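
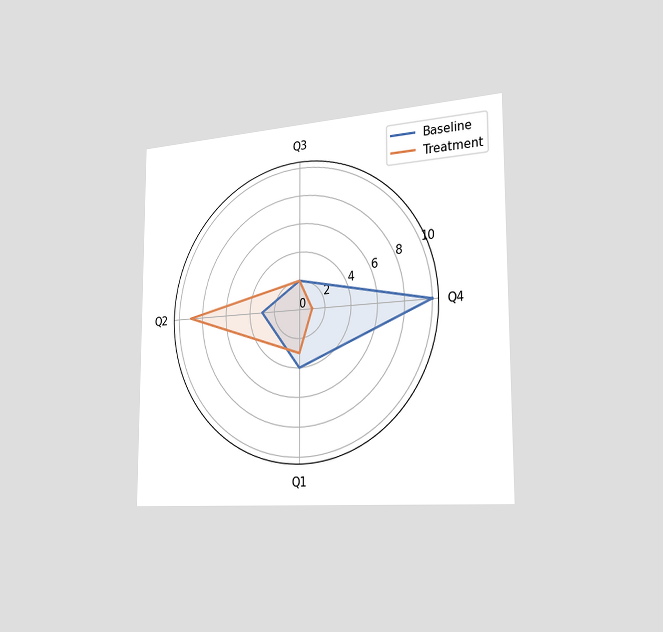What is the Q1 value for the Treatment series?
3

The chart is viewed slightly from the right. On the Q1 axis, Treatment reaches 3.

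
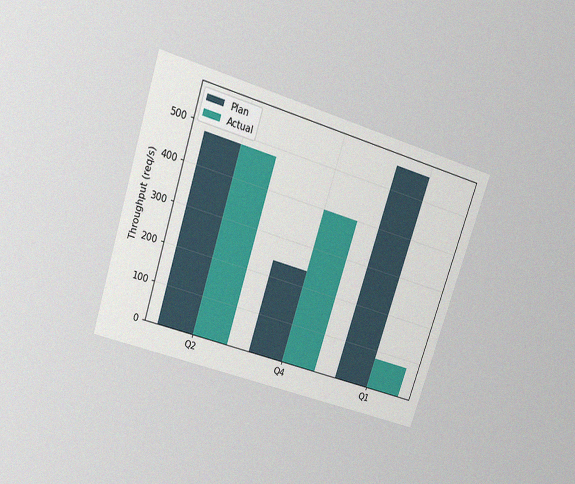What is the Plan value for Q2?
The chart is tilted about 18° clockwise and viewed slightly from above, with some photo noise. The Plan bar at Q2 reaches 480req/s on the y-axis.

480req/s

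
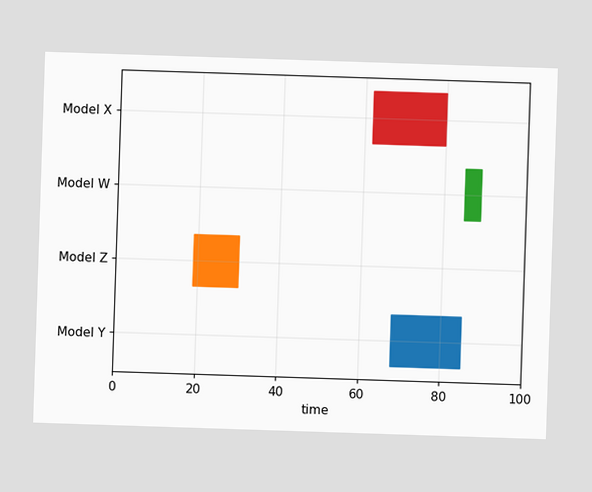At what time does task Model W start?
The Model W bar begins at t=85.

85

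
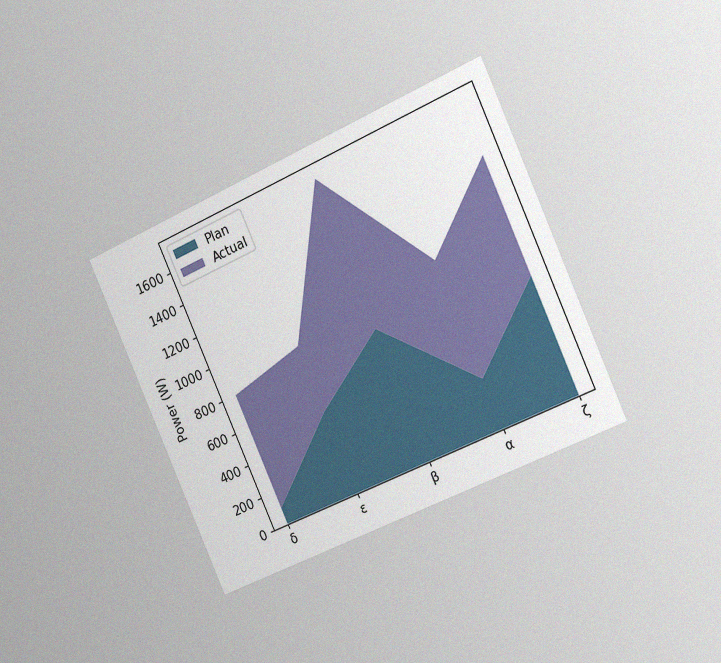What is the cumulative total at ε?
The chart is tilted about 24° counter-clockwise and viewed slightly from the right, with some photo noise. The stacked total at ε reaches 900W.

900W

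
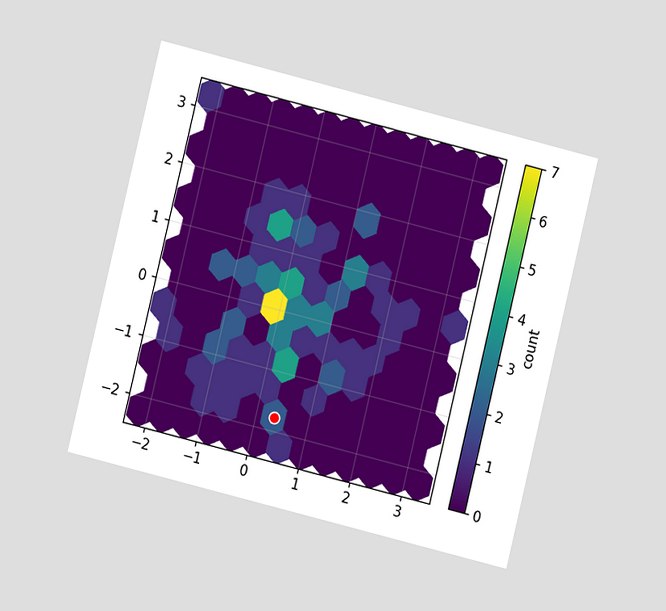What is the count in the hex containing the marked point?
2

The chart is tilted about 14° clockwise and viewed at a slight angle. The marked hex reads 2 on the colorbar.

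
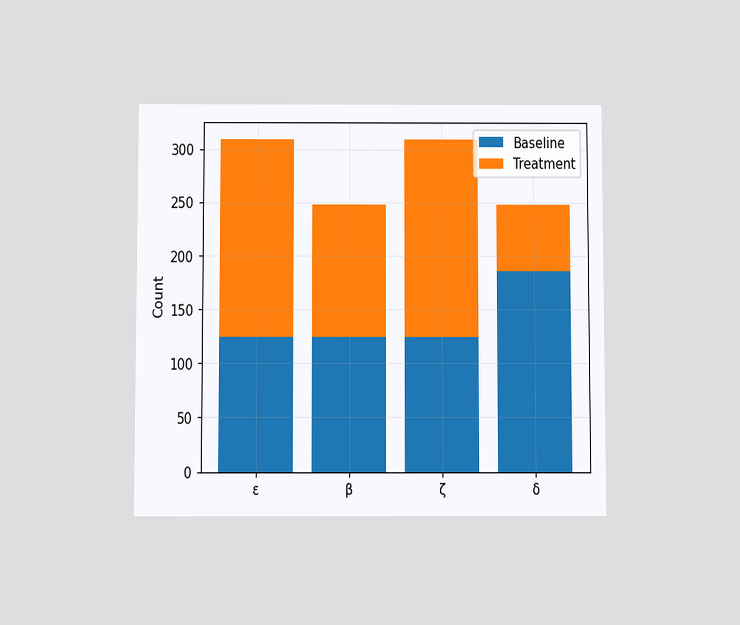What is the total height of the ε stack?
310

The chart is viewed slightly from below. The ε stack's top reaches 310 on the y-axis.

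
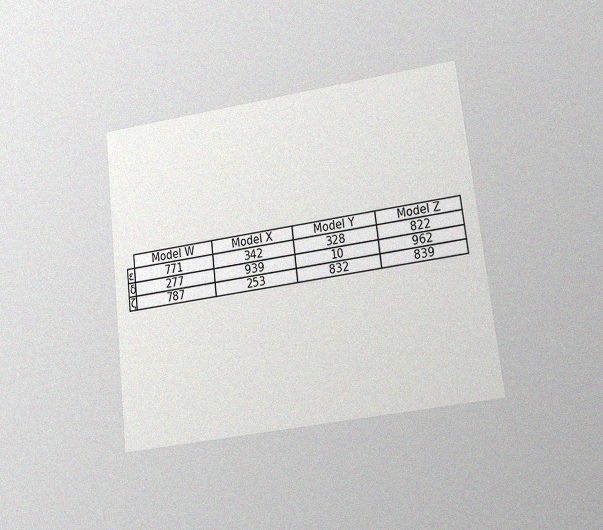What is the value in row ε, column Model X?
342

The chart is tilted about 7° counter-clockwise and viewed at a slight angle, with some photo noise. The (ε, Model X) cell reads 342.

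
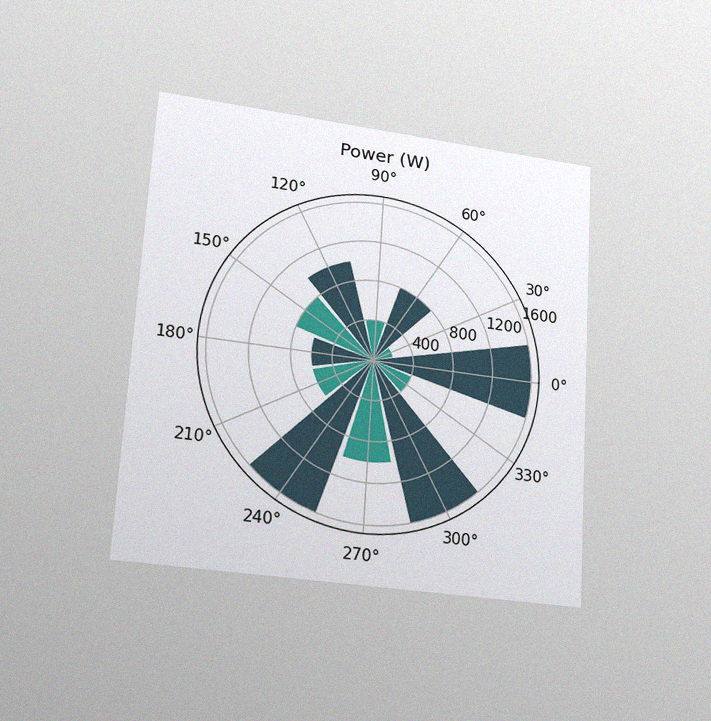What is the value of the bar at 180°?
600W

The chart is tilted about 3° clockwise and viewed at a slight angle, with some photo noise. The bar at 180° reaches 600W on the radial axis.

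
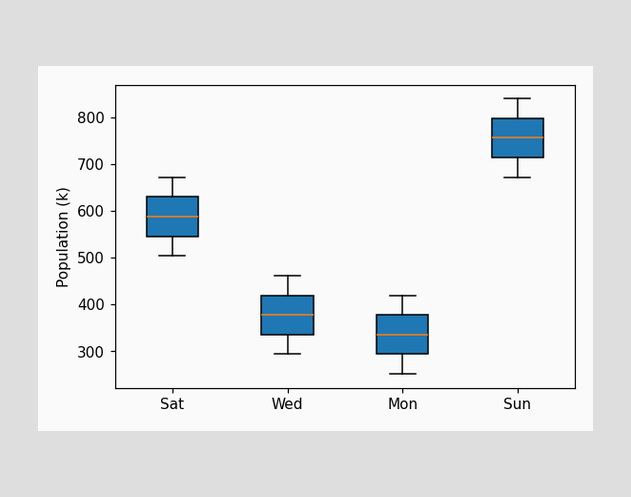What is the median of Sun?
The median line in the Sun box sits at 756k.

756k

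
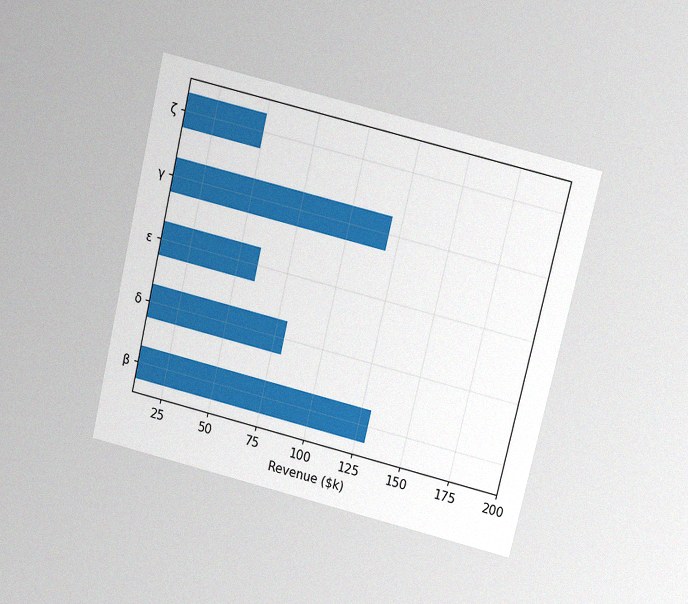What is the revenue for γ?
The chart is tilted about 14° clockwise and viewed at a slight angle, with some photo noise. Reading along the chart's x-axis, the γ bar reaches $120k.

$120k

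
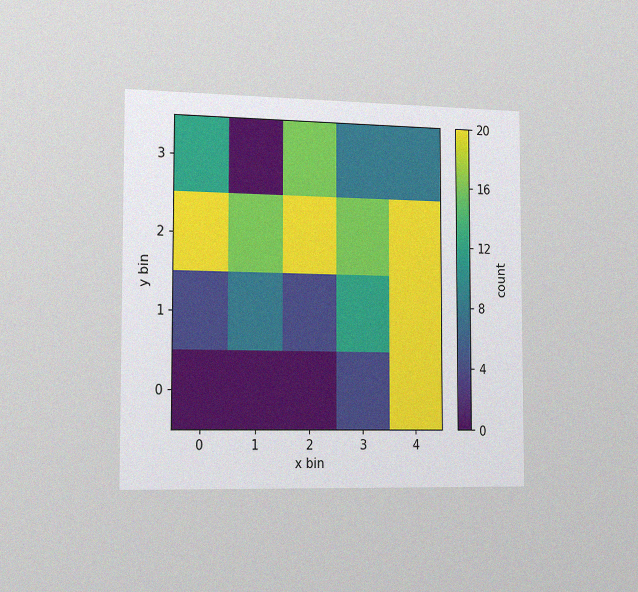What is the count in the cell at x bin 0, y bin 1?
4

The chart is viewed slightly from the left, with some photo noise. Matching the cell (0, 1) against the colorbar gives 4.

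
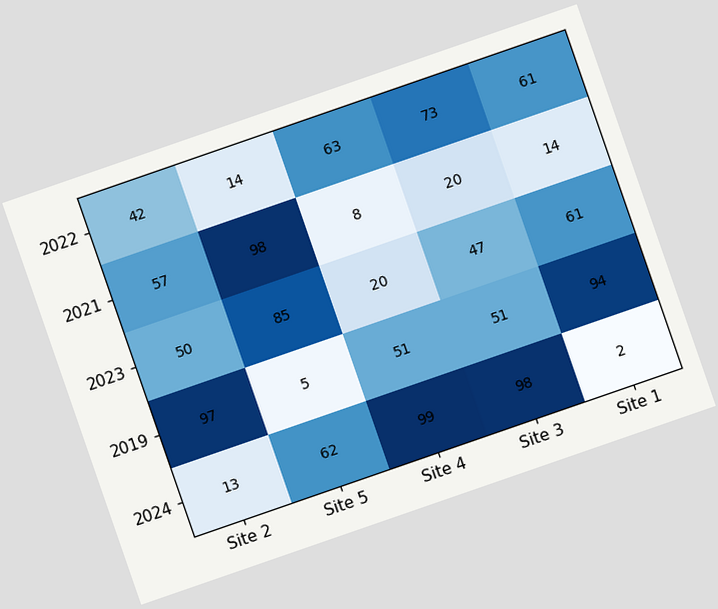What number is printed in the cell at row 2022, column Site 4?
The chart is tilted about 19° counter-clockwise. The (2022, Site 4) cell reads 63.

63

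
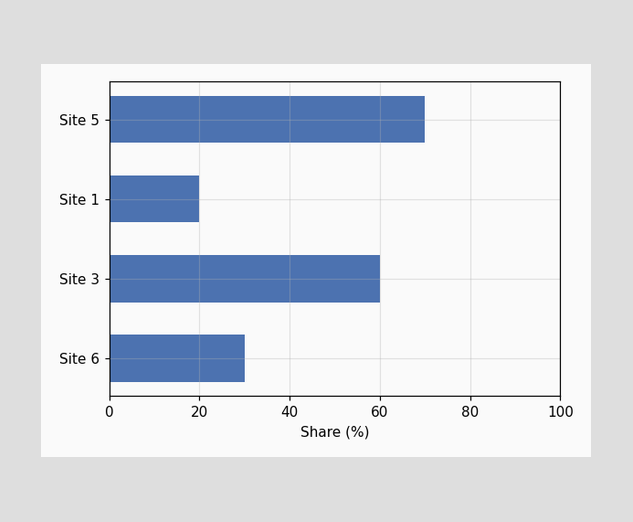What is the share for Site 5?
70%

Reading along the chart's x-axis, the Site 5 bar reaches 70%.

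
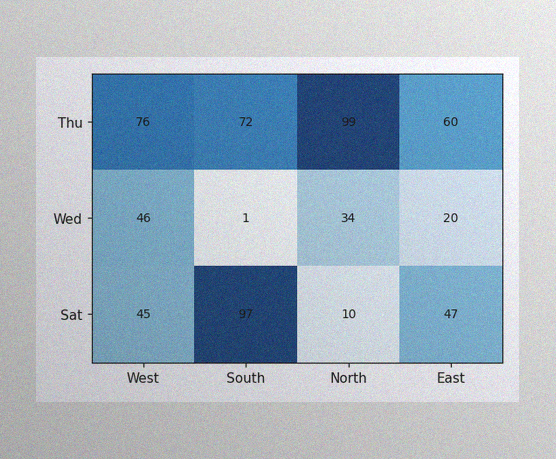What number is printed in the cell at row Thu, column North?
The image has some photo noise and uneven lighting. The (Thu, North) cell reads 99.

99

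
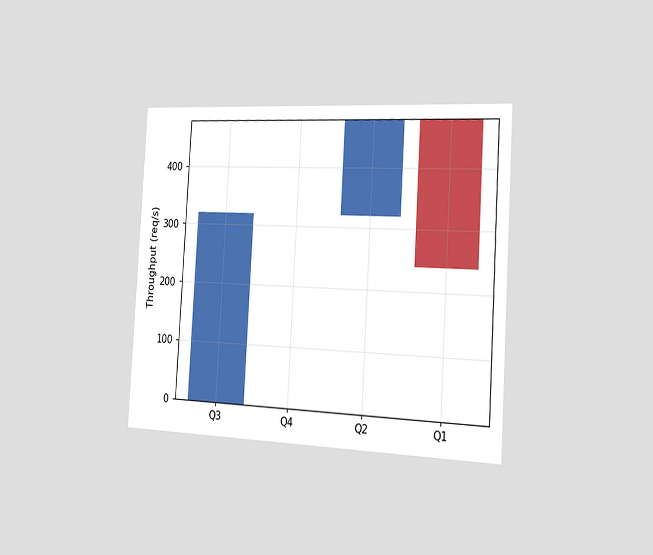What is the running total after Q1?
240req/s

The chart is tilted about 3° clockwise and viewed slightly from the right. After Q1 the running total reaches 240req/s.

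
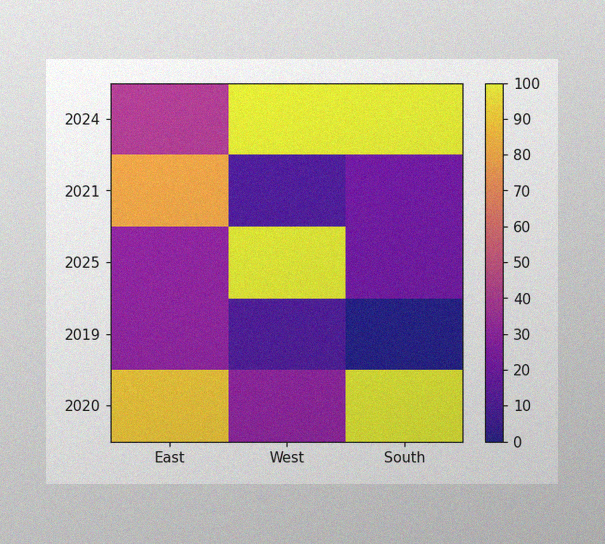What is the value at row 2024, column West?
100

The image has some photo noise and uneven lighting. Matching cell (2024, West) against the colorbar gives 100.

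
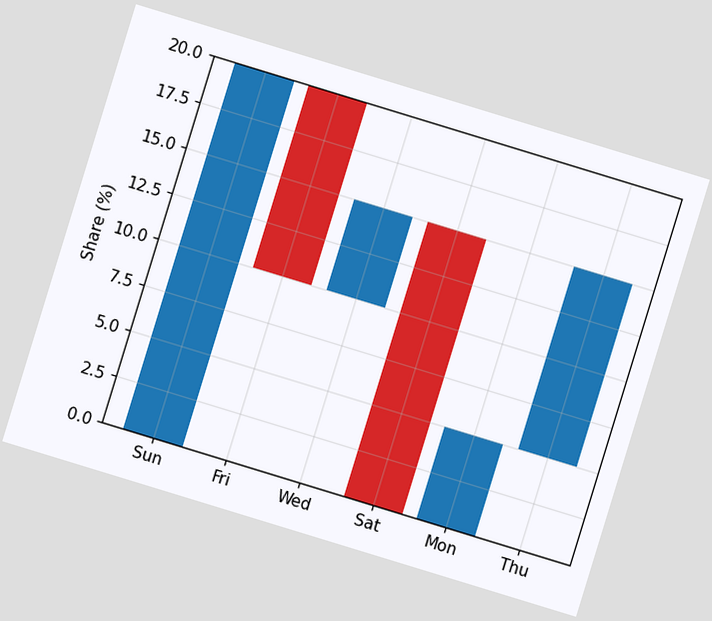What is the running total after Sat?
0%

The chart is tilted about 17° clockwise. After Sat the running total reaches 0%.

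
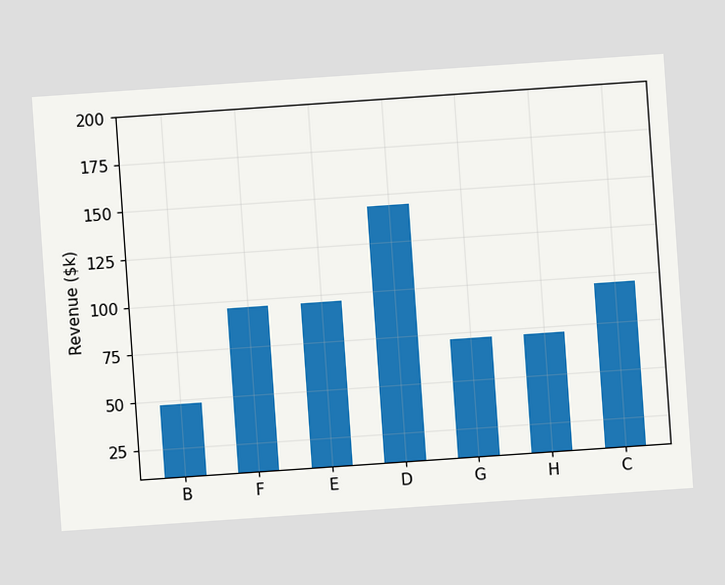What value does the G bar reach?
$72k

The chart is tilted about 4° counter-clockwise. Reading along the chart's y-axis, the G bar reaches $72k.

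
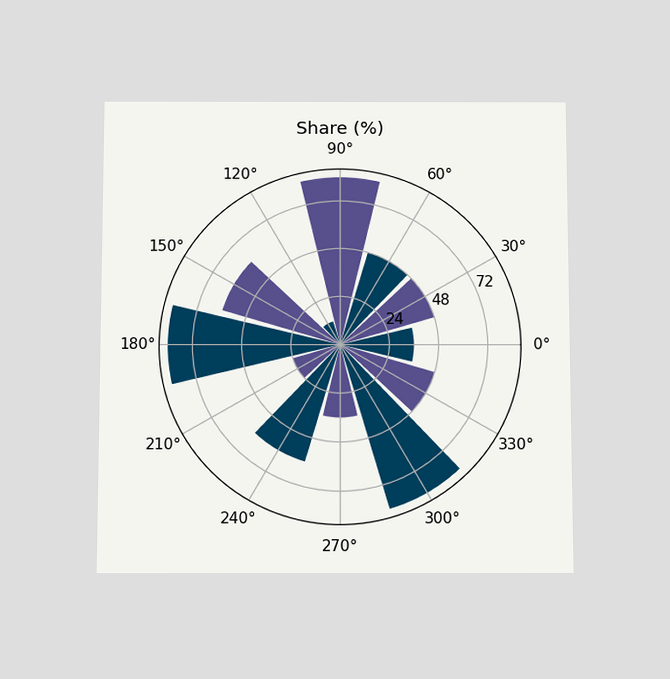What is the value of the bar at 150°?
The chart is viewed slightly from below. The bar at 150° reaches 60% on the radial axis.

60%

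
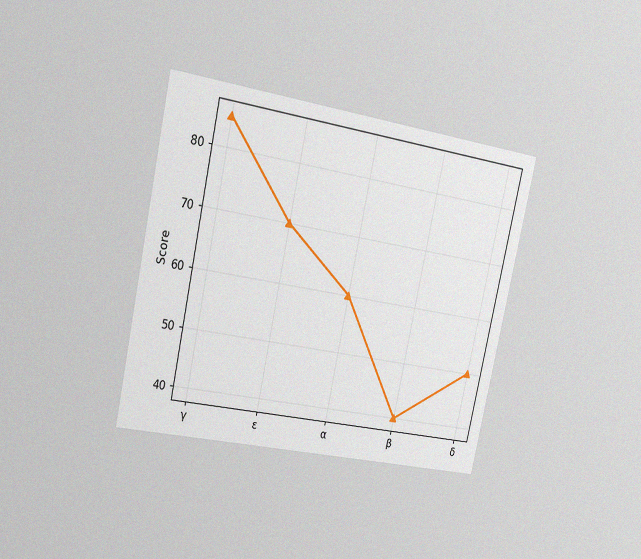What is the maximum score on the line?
The chart is tilted about 12° clockwise and viewed slightly from the left, with some photo noise. The highest point is at γ, and reading across to the y-axis gives 85.

85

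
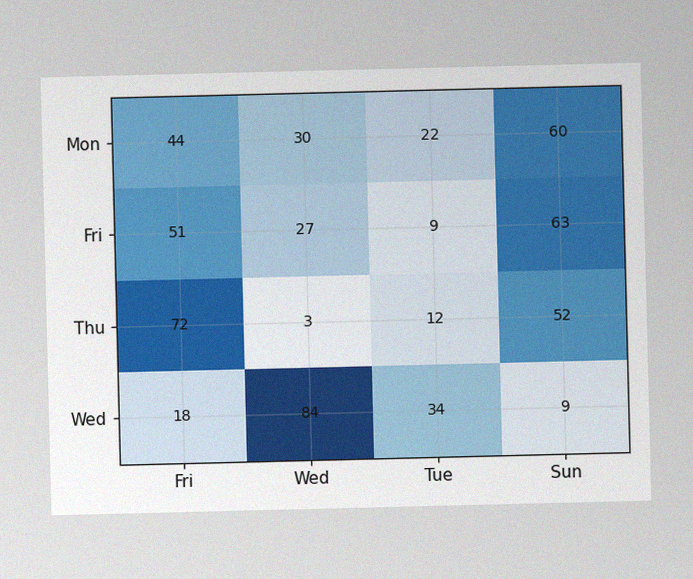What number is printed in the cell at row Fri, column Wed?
The image has some photo noise and uneven lighting. The (Fri, Wed) cell reads 27.

27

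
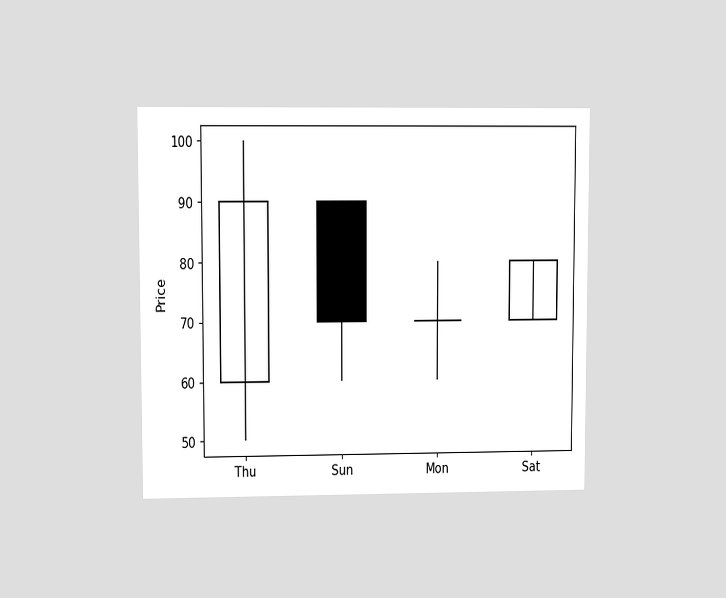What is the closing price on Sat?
80

The chart is viewed at a slight angle. The Sat candle closes at 80.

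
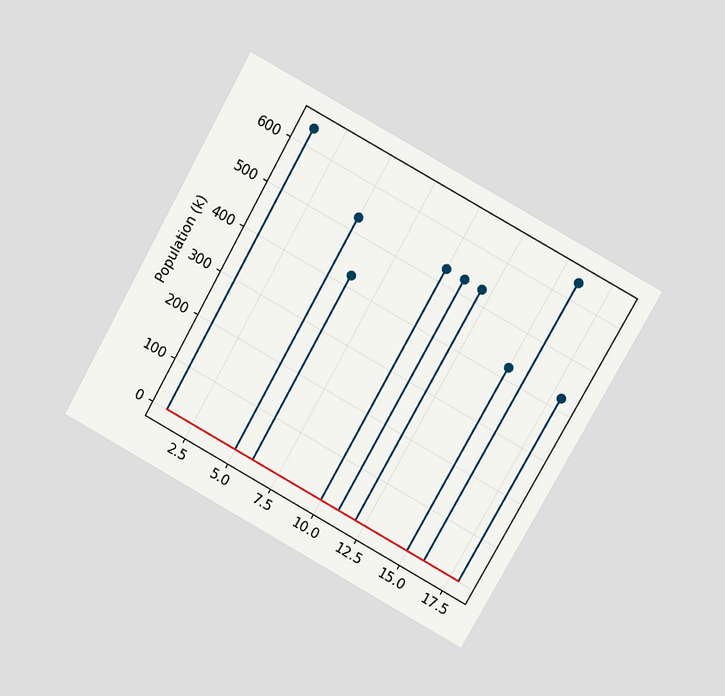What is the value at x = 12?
530k

The chart is tilted about 29° clockwise and viewed at a slight angle. The stem at x=12 reaches 530k.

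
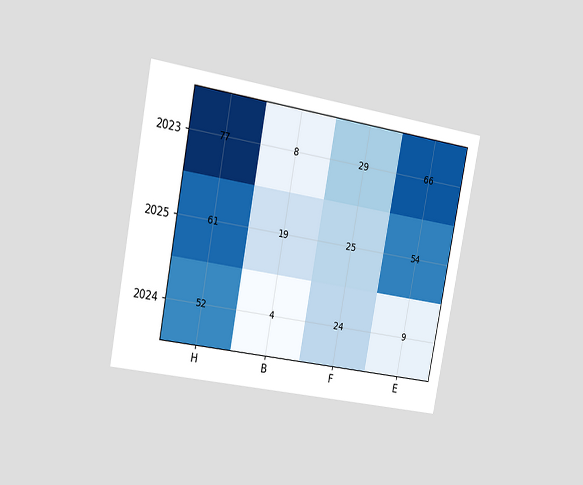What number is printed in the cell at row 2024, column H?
52

The chart is tilted about 11° clockwise and viewed slightly from the left. The (2024, H) cell reads 52.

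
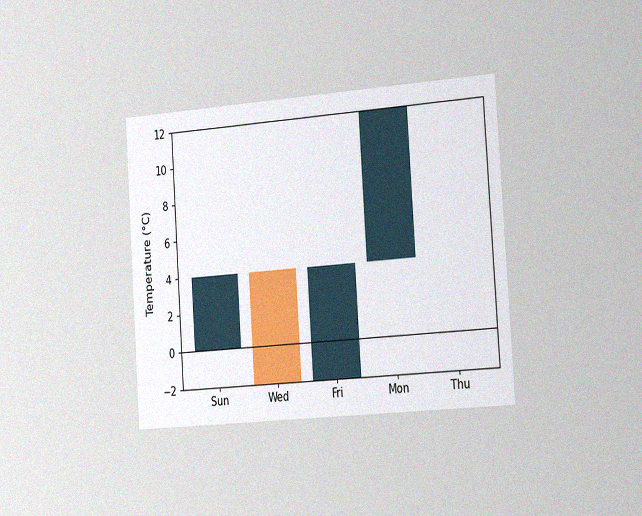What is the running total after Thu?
12°C

The chart is tilted about 4° counter-clockwise and viewed slightly from the right, with some photo noise. After Thu the running total reaches 12°C.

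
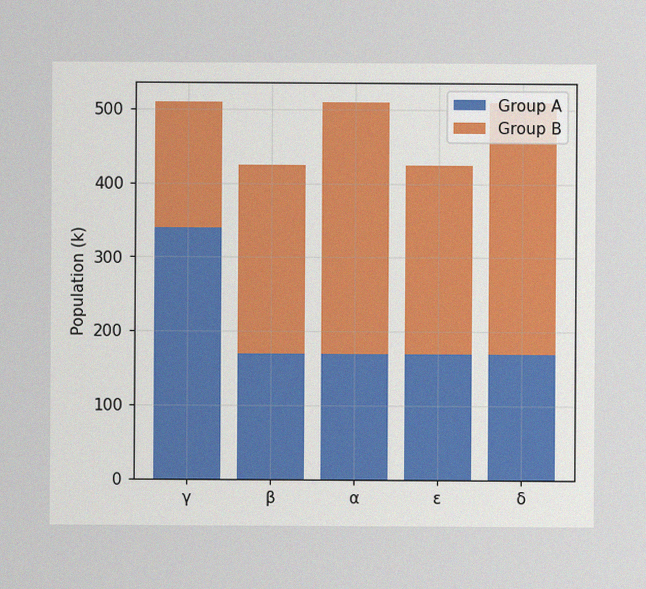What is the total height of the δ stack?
510k

The image has some photo noise and uneven lighting. The δ stack's top reaches 510k on the y-axis.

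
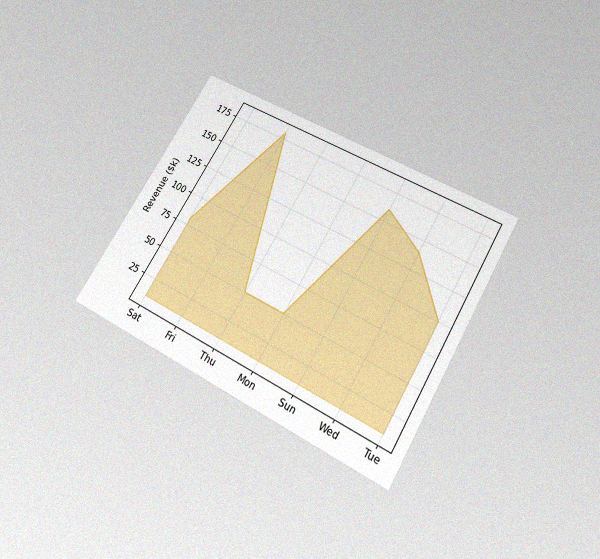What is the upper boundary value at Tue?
The chart is tilted about 30° clockwise and viewed slightly from below, with some photo noise. At Tue the upper boundary is at $100k.

$100k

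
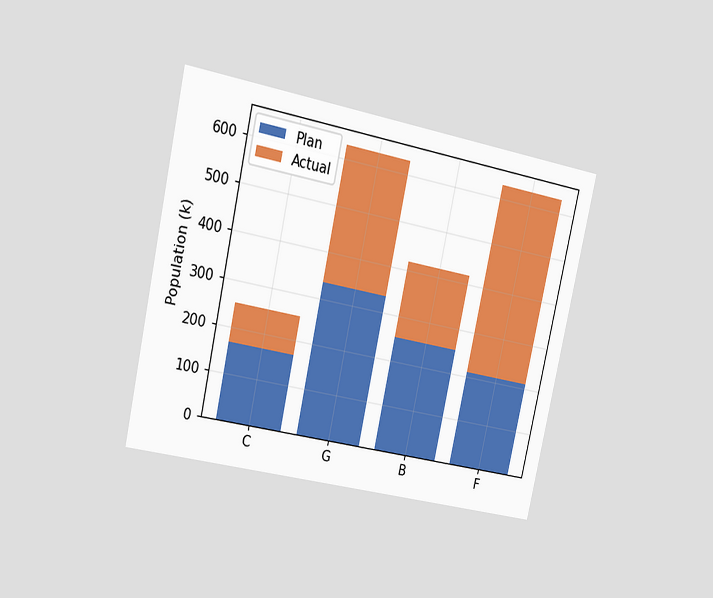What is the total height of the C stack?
The chart is tilted about 12° clockwise and viewed slightly from the left. The C stack's top reaches 252k on the y-axis.

252k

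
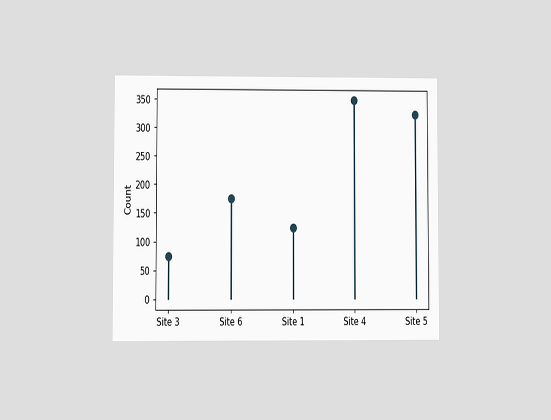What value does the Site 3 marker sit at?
75

The chart is viewed at a slight angle. The Site 3 marker sits at 75.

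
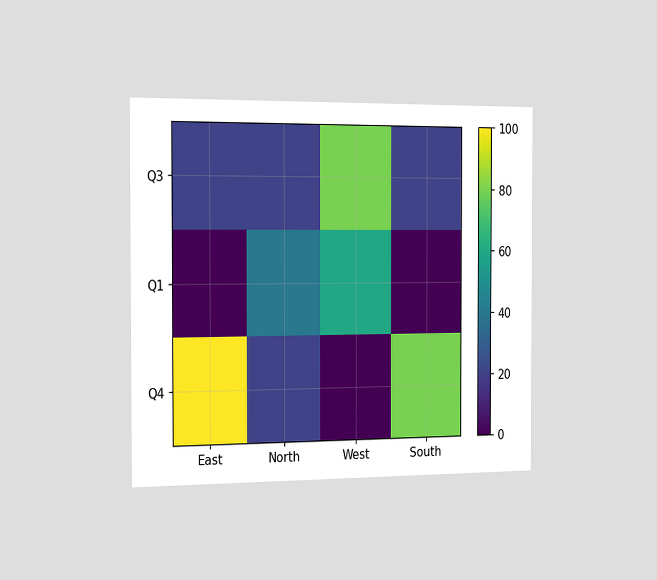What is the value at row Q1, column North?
The chart is viewed slightly from the left. Matching cell (Q1, North) against the colorbar gives 40.

40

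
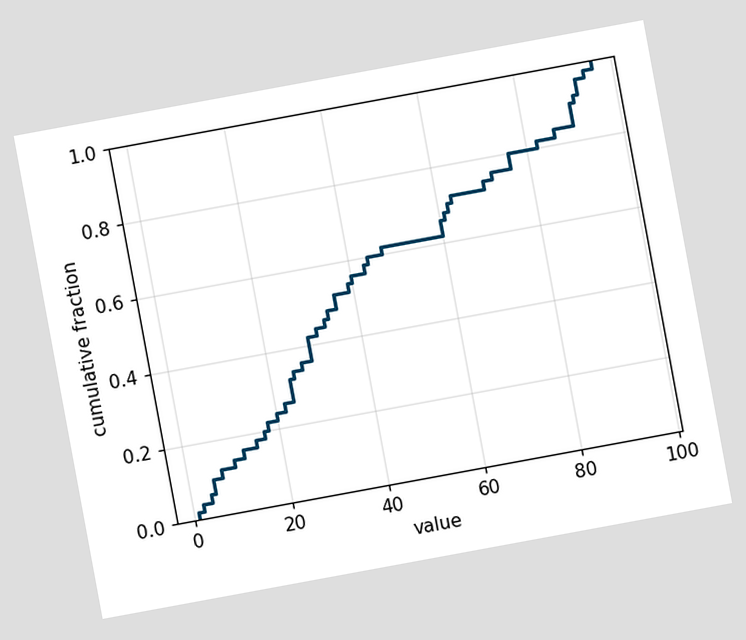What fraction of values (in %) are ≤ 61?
The chart is tilted about 10° counter-clockwise. At x=61 the ECDF step is at 68%.

68%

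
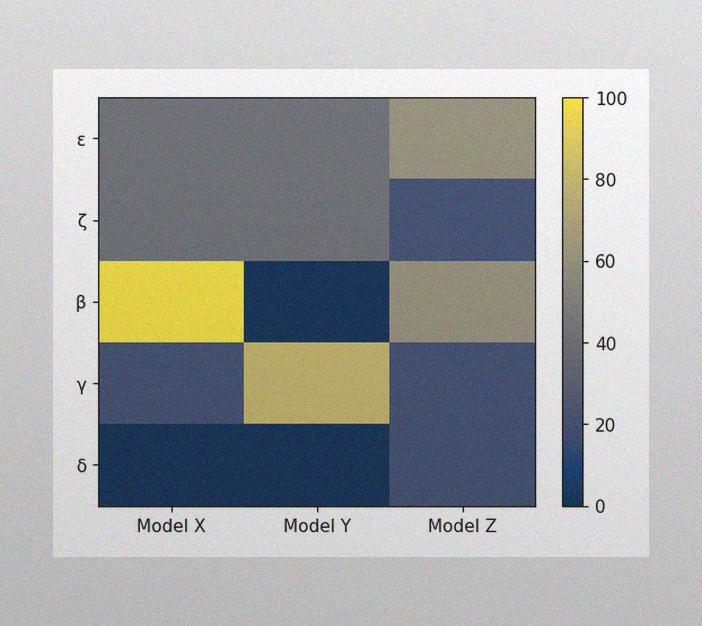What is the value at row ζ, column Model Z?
20

The image has some photo noise and uneven lighting. Matching cell (ζ, Model Z) against the colorbar gives 20.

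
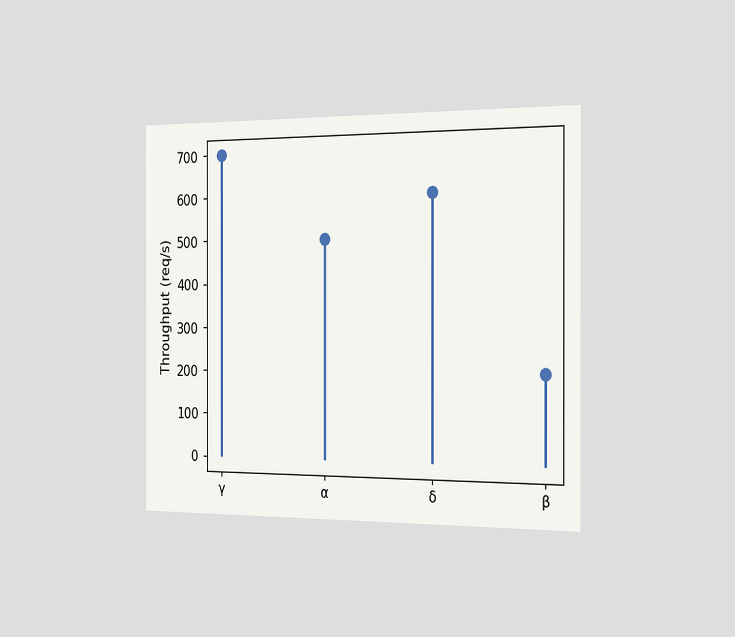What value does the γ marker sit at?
700req/s

The chart is viewed slightly from the right. The γ marker sits at 700req/s.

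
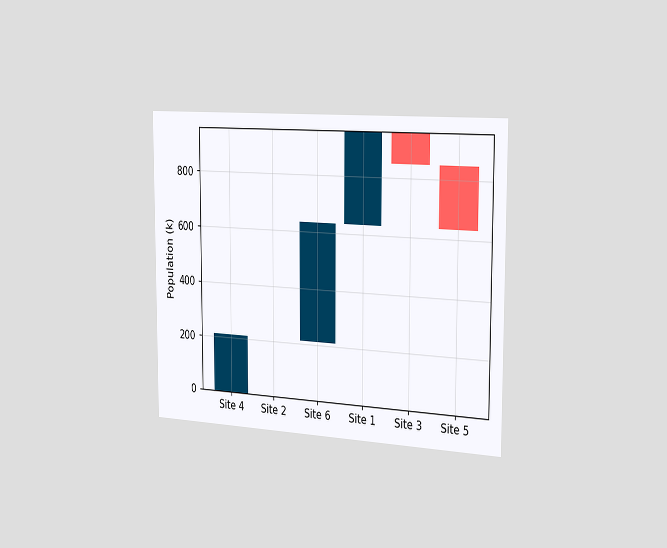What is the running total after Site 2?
The chart is viewed slightly from the right. After Site 2 the running total reaches 212k.

212k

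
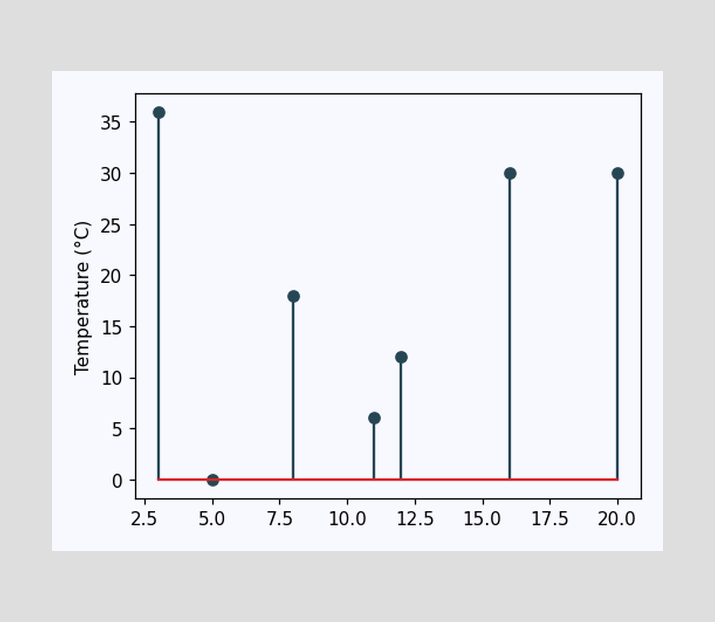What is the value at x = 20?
The stem at x=20 reaches 30°C.

30°C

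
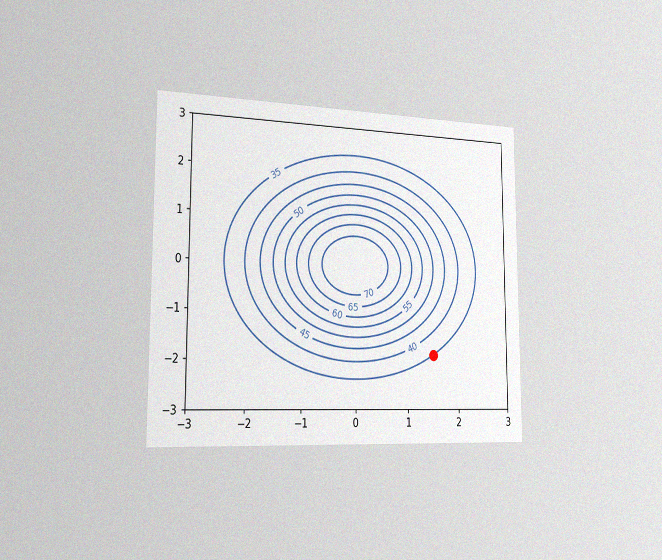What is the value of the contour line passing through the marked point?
The chart is viewed slightly from the left, with some photo noise. The marked point sits on the contour labelled 35.

35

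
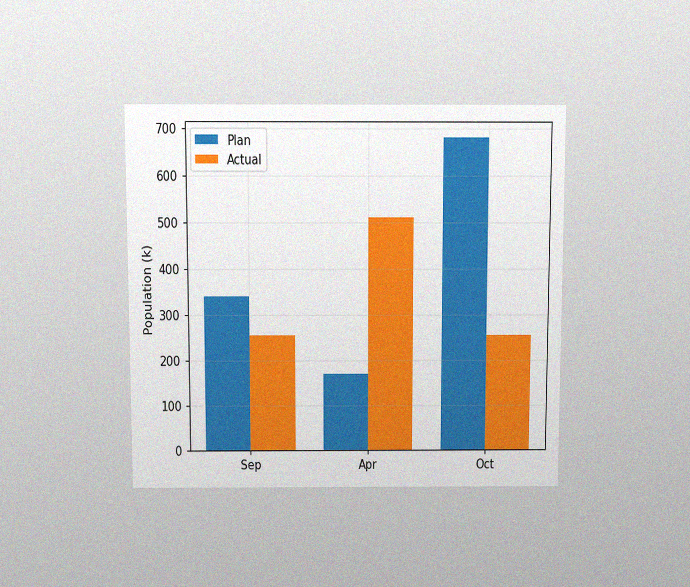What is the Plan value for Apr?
170k

The chart is viewed slightly from above, with some photo noise. The Plan bar at Apr reaches 170k on the y-axis.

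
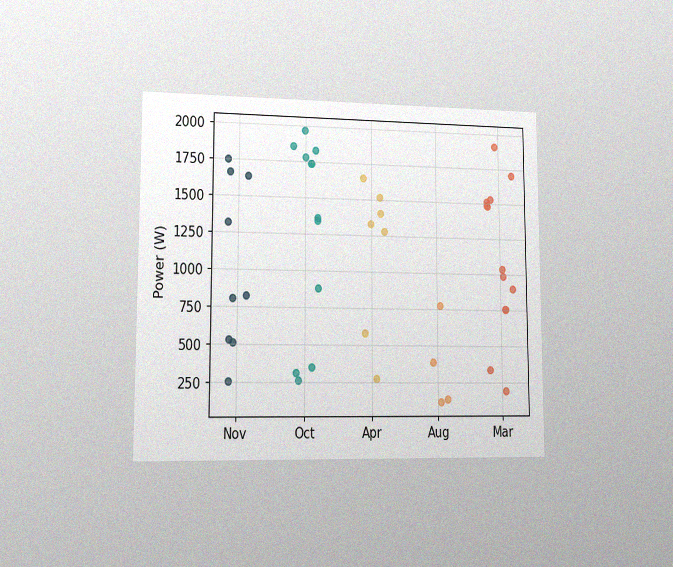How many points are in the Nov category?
9

The chart is viewed slightly from the left, with some photo noise. Counting the markers in the Nov column gives 9.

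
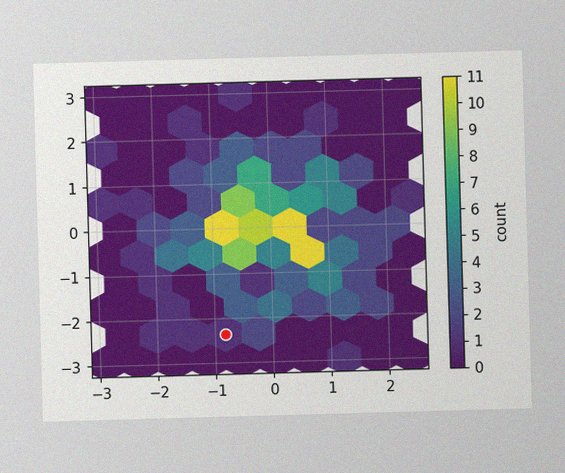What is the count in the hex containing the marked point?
The image has some photo noise and uneven lighting. The marked hex reads 1 on the colorbar.

1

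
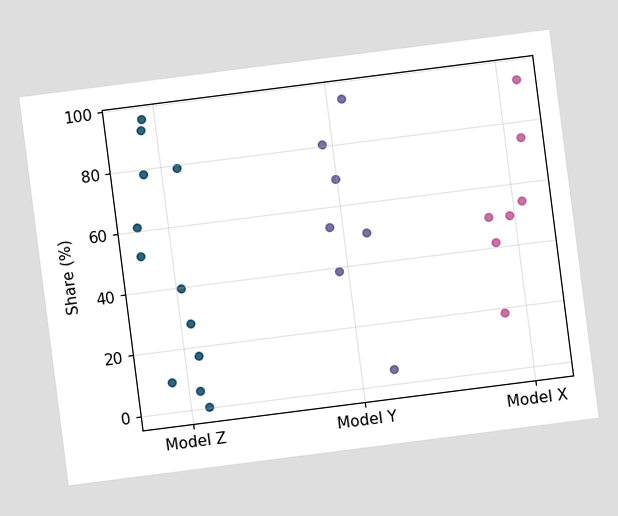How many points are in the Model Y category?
The chart is tilted about 7° counter-clockwise. Counting the markers in the Model Y column gives 7.

7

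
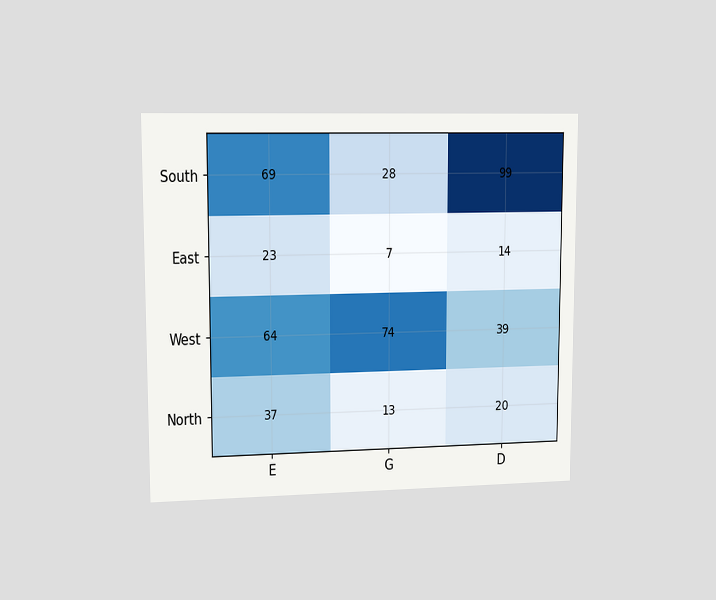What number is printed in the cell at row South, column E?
69

The chart is viewed at a slight angle. The (South, E) cell reads 69.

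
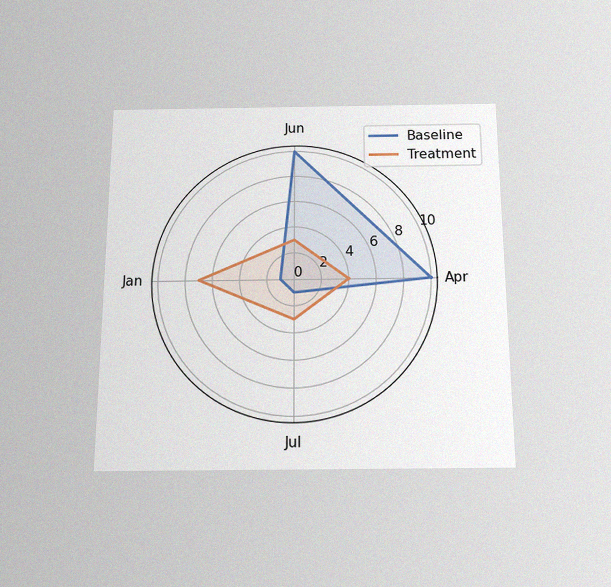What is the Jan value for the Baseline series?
The chart is viewed slightly from below, with some photo noise. On the Jan axis, Baseline reaches 1.

1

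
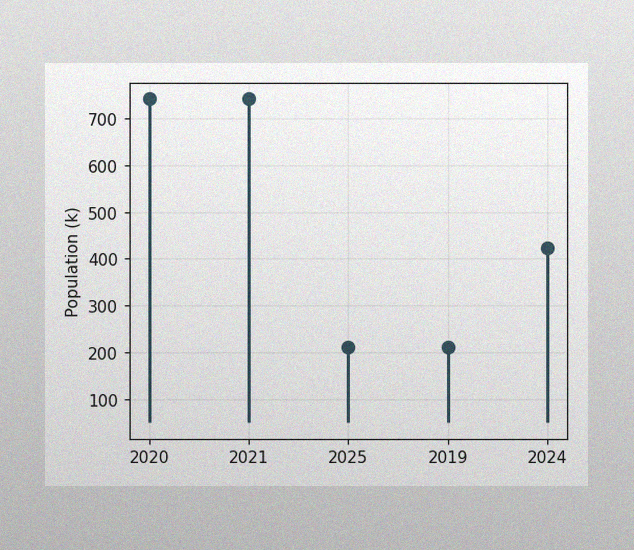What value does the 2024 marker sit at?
424k

The image has some photo noise and uneven lighting. The 2024 marker sits at 424k.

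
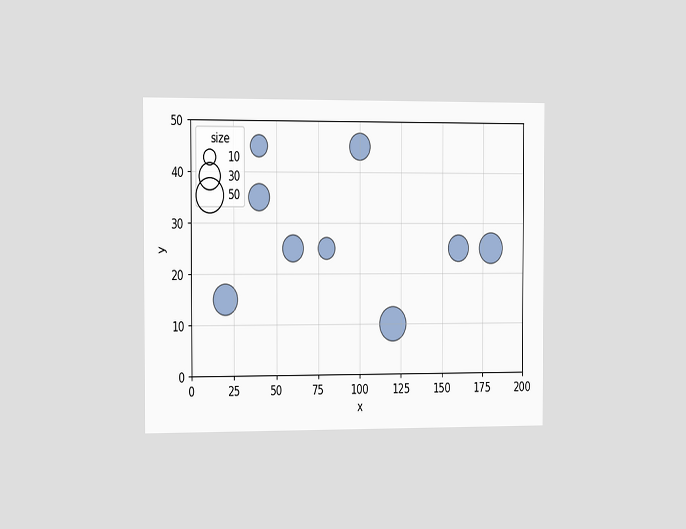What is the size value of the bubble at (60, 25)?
30

The chart is viewed slightly from the left. Matching the bubble at (60, 25) against the size legend gives 30.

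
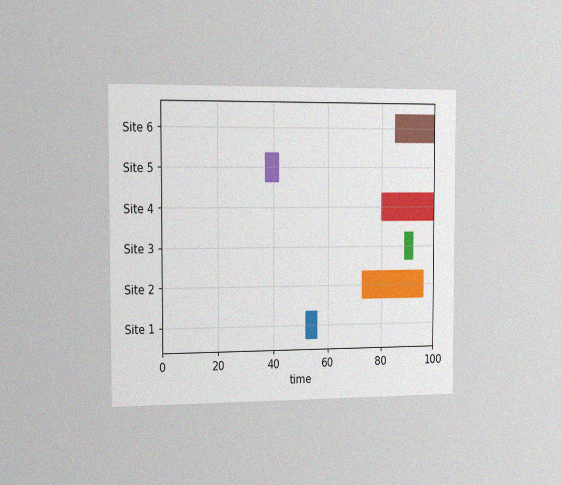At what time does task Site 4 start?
80

The chart is viewed slightly from the left, with some photo noise. The Site 4 bar begins at t=80.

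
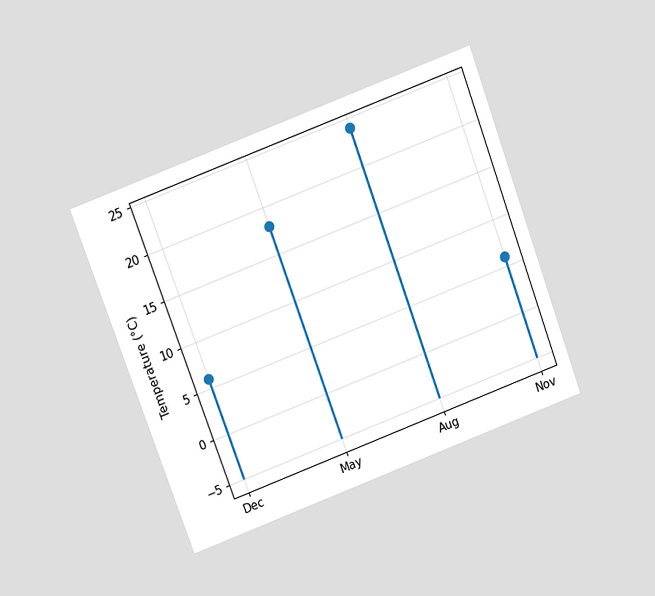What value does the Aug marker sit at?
24°C

The chart is tilted about 20° counter-clockwise and viewed slightly from above. The Aug marker sits at 24°C.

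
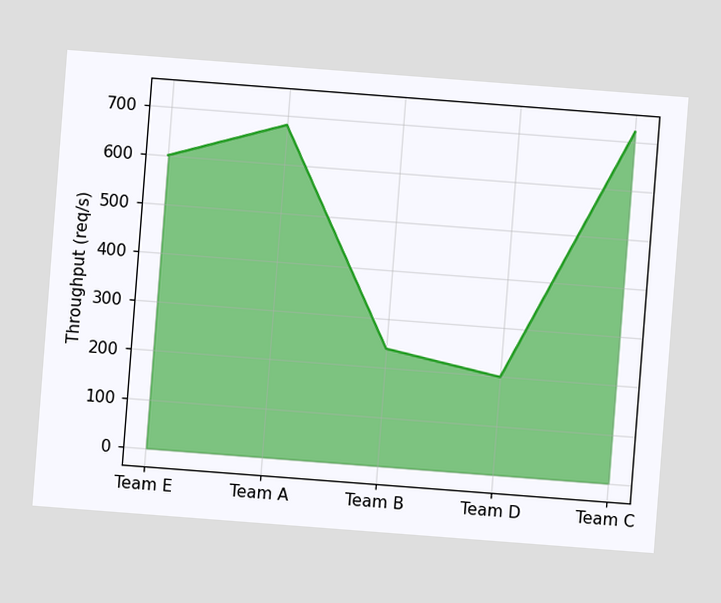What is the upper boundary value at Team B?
240req/s

The chart is tilted about 4° clockwise. At Team B the upper boundary is at 240req/s.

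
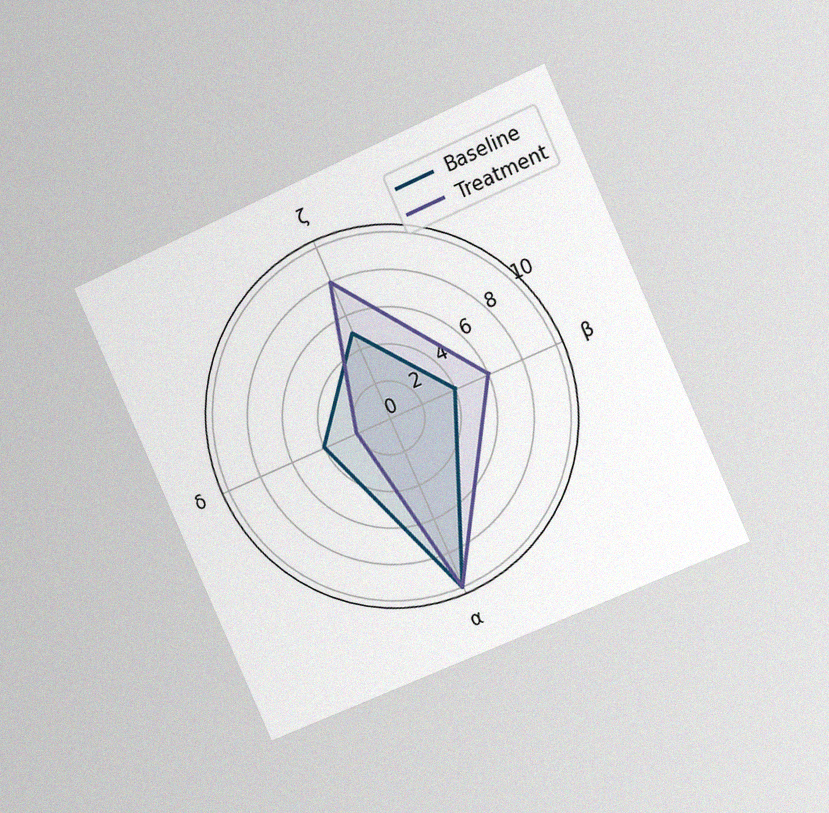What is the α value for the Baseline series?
The chart is tilted about 24° counter-clockwise and viewed slightly from the right, with some photo noise. On the α axis, Baseline reaches 10.

10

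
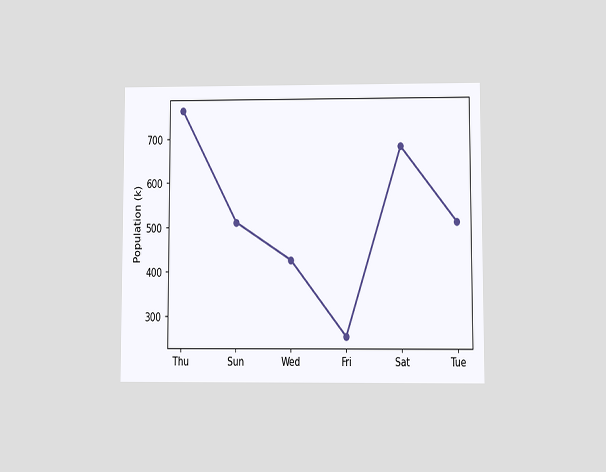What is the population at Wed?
The chart is viewed at a slight angle. At Wed, the line is at 425k.

425k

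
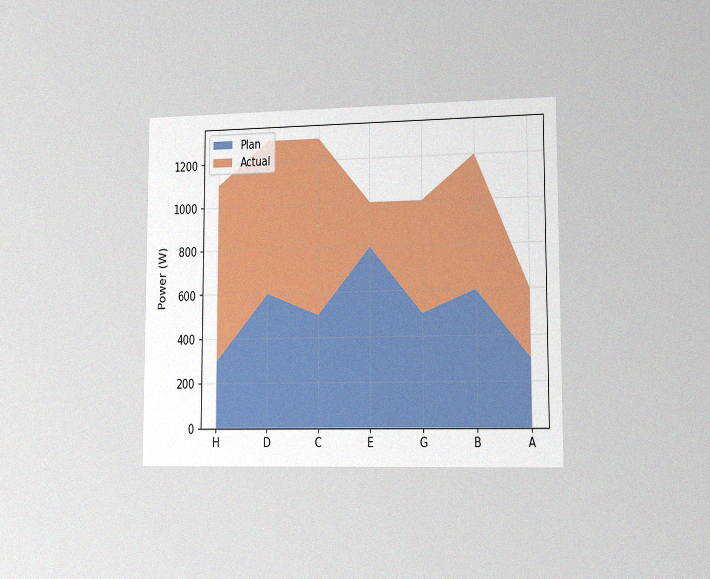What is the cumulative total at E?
The chart is viewed slightly from the right, with some photo noise. The stacked total at E reaches 1000W.

1000W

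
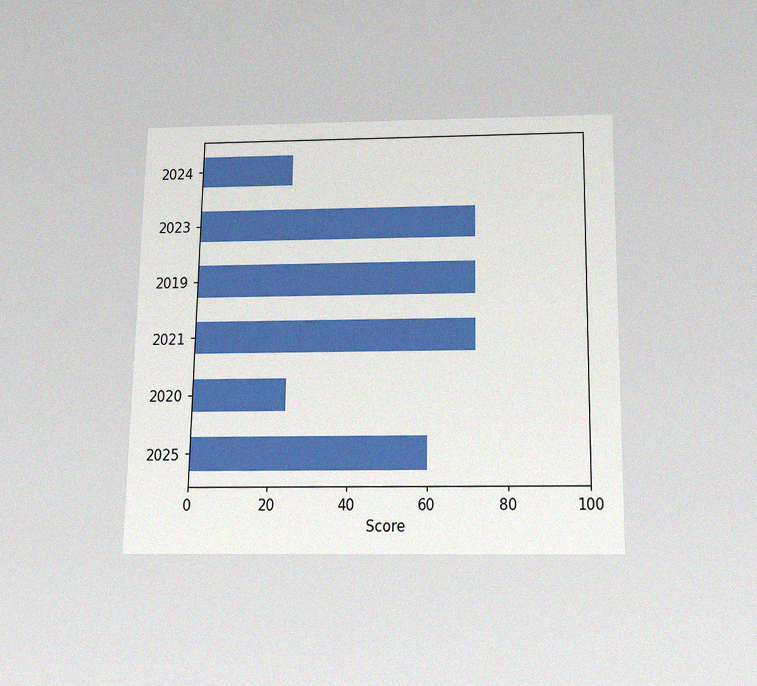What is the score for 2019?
72

The chart is viewed slightly from below, with some photo noise. Reading along the chart's x-axis, the 2019 bar reaches 72.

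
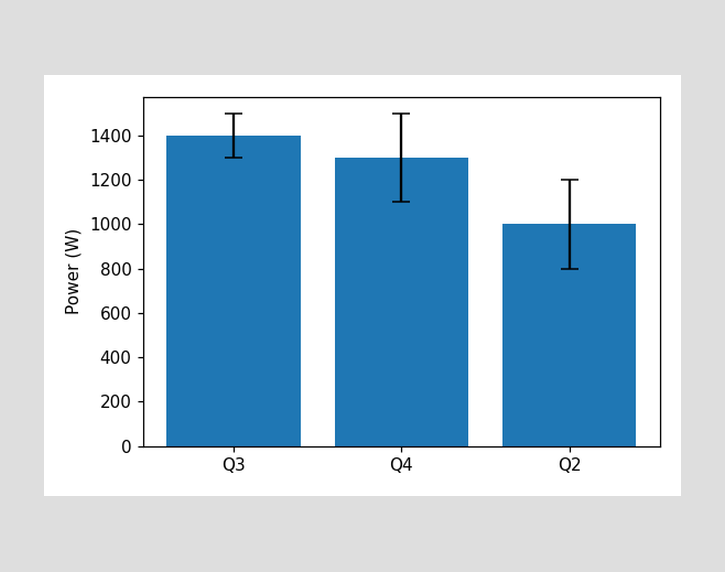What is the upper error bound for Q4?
1500W

The Q4 bar's upper whisker reaches 1500W.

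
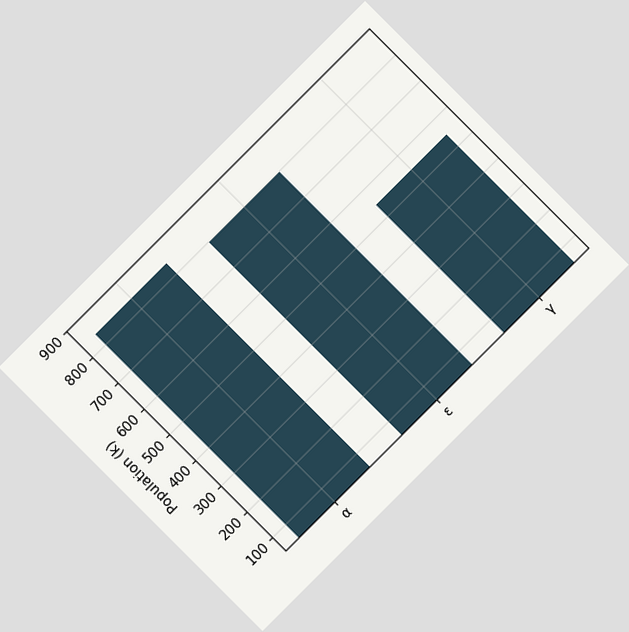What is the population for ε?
798k

The chart is tilted about 45° counter-clockwise. Reading along the chart's y-axis, the ε bar reaches 798k.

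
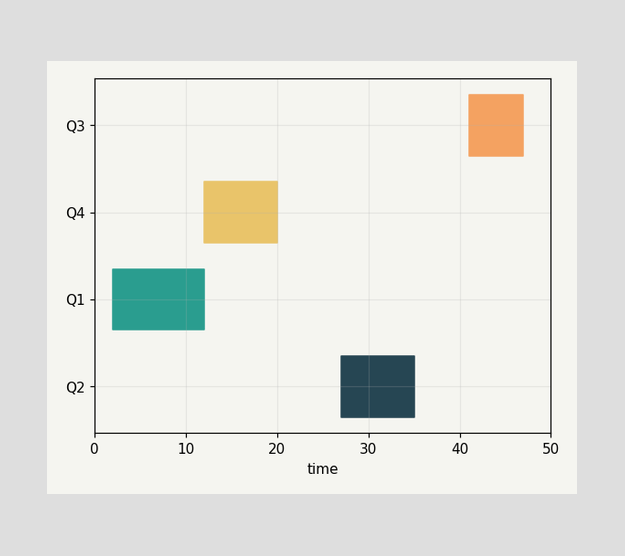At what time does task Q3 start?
The Q3 bar begins at t=41.

41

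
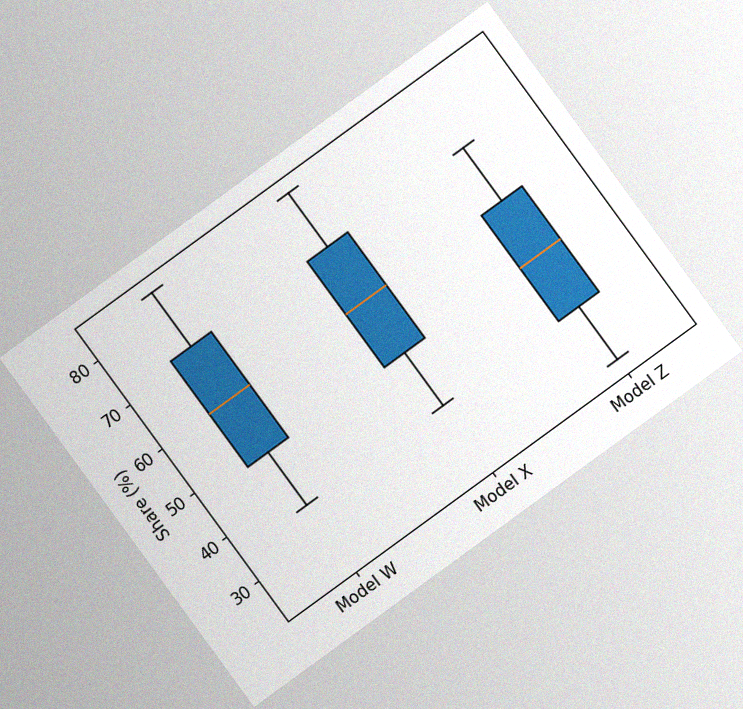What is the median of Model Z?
48%

The chart is tilted about 36° counter-clockwise, with some photo noise. The median line in the Model Z box sits at 48%.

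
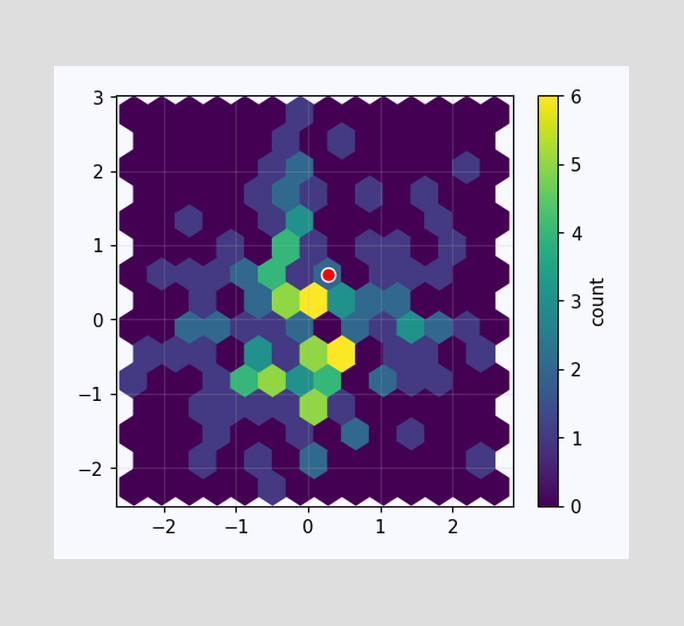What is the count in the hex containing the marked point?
The marked hex reads 2 on the colorbar.

2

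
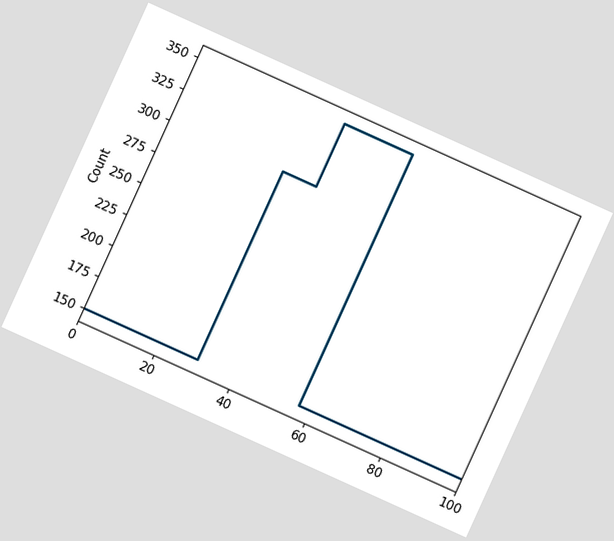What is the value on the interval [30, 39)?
The chart is tilted about 24° clockwise. On [30, 39) the step sits at 300.

300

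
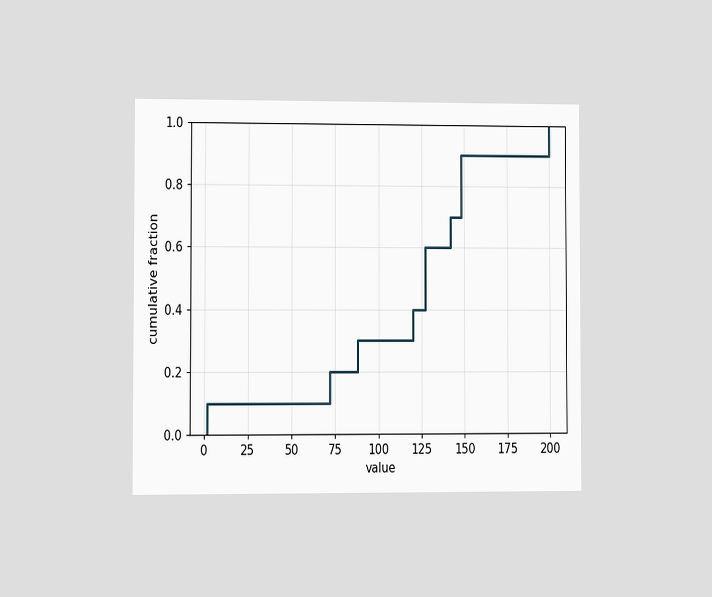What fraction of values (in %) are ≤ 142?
The chart is viewed at a slight angle. At x=142 the ECDF step is at 70%.

70%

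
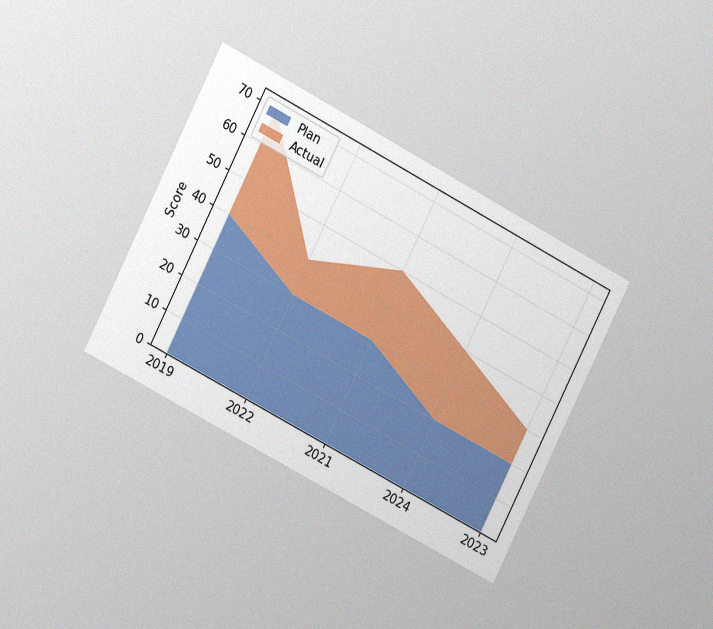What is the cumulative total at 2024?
40

The chart is tilted about 27° clockwise and viewed at a slight angle, with some photo noise. The stacked total at 2024 reaches 40.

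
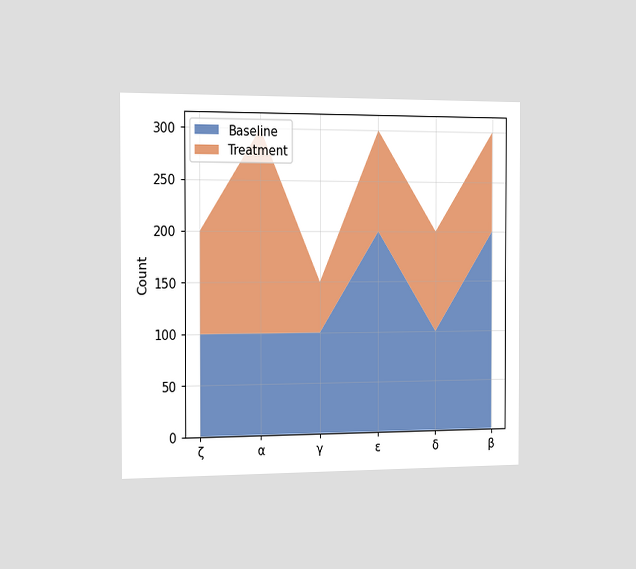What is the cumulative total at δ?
The chart is viewed slightly from the left. The stacked total at δ reaches 200.

200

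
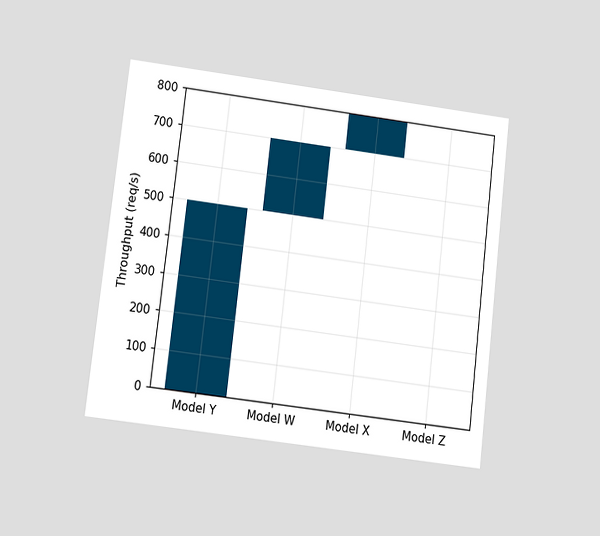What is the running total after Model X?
800req/s

The chart is tilted about 7° clockwise and viewed at a slight angle. After Model X the running total reaches 800req/s.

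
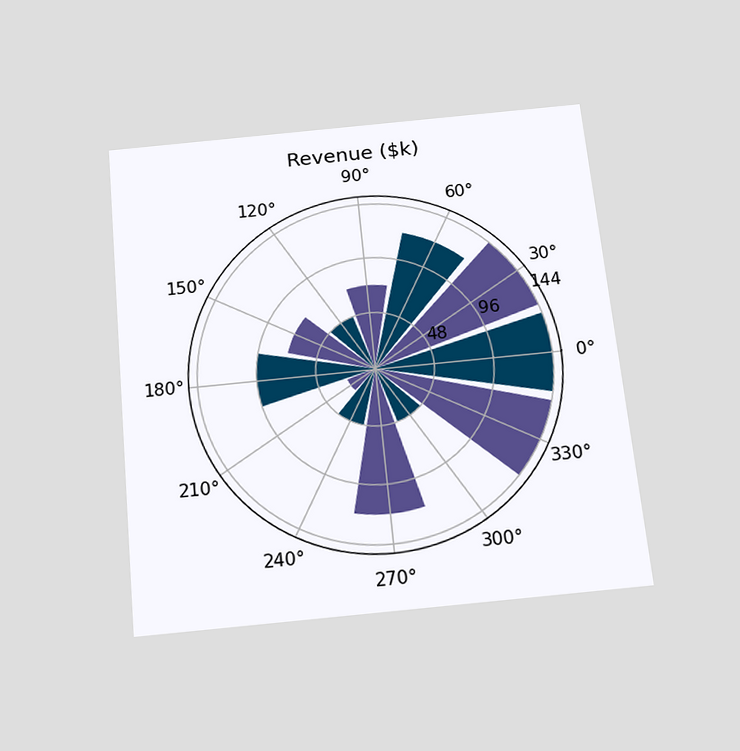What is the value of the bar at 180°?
$96k

The chart is tilted about 6° counter-clockwise and viewed slightly from below. The bar at 180° reaches $96k on the radial axis.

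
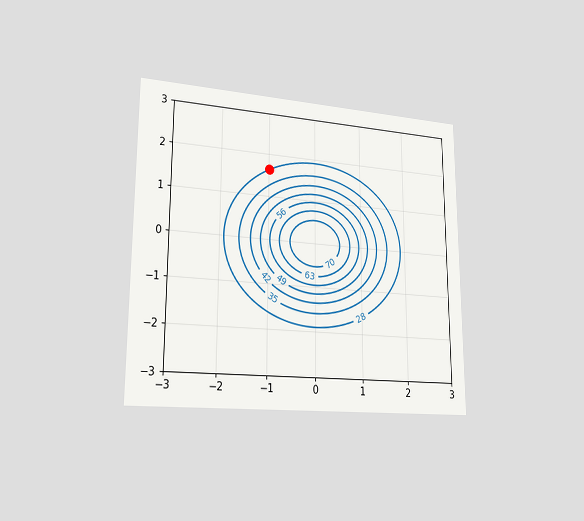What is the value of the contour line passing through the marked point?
28

The chart is viewed slightly from the left. The marked point sits on the contour labelled 28.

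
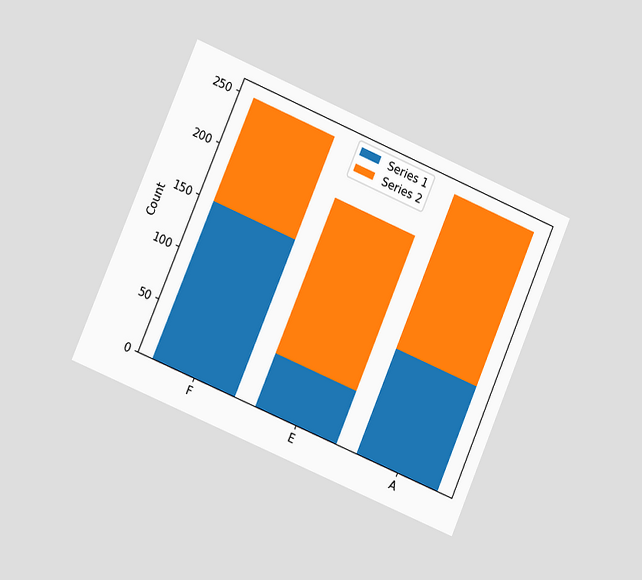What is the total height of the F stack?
250

The chart is tilted about 23° clockwise and viewed slightly from the left. The F stack's top reaches 250 on the y-axis.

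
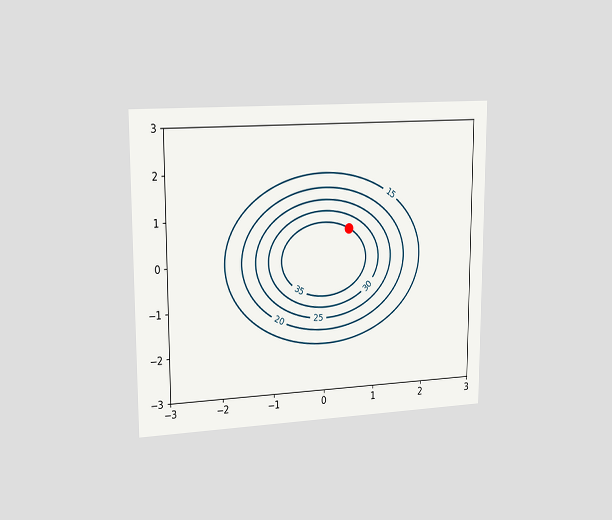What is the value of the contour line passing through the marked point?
The chart is viewed slightly from the left. The marked point sits on the contour labelled 35.

35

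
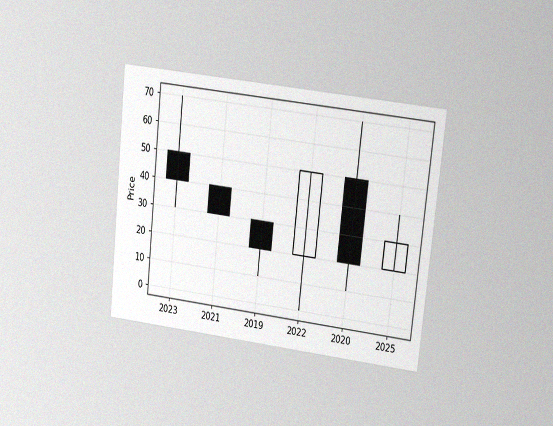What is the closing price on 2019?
20

The chart is tilted about 6° clockwise and viewed at a slight angle, with some photo noise. The 2019 candle closes at 20.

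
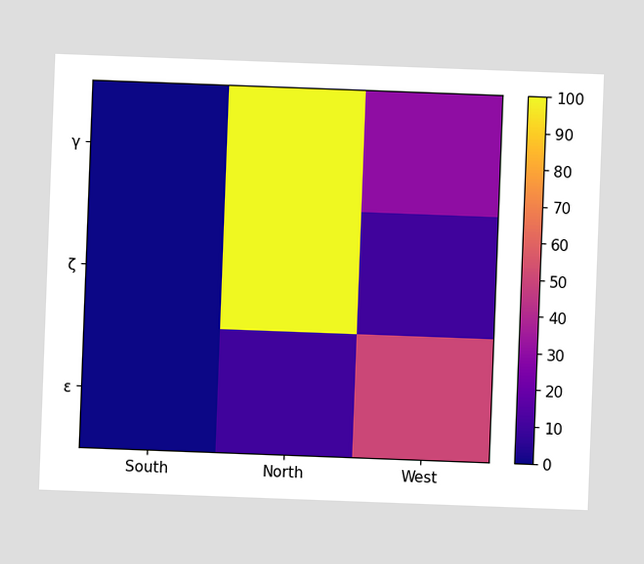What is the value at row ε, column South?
The chart is tilted about 2° clockwise. Matching cell (ε, South) against the colorbar gives 0.

0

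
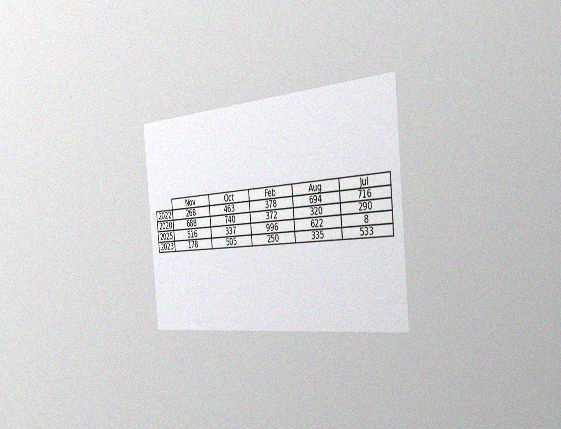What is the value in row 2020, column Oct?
740

The chart is tilted about 5° counter-clockwise and viewed slightly from the right, with some photo noise. The (2020, Oct) cell reads 740.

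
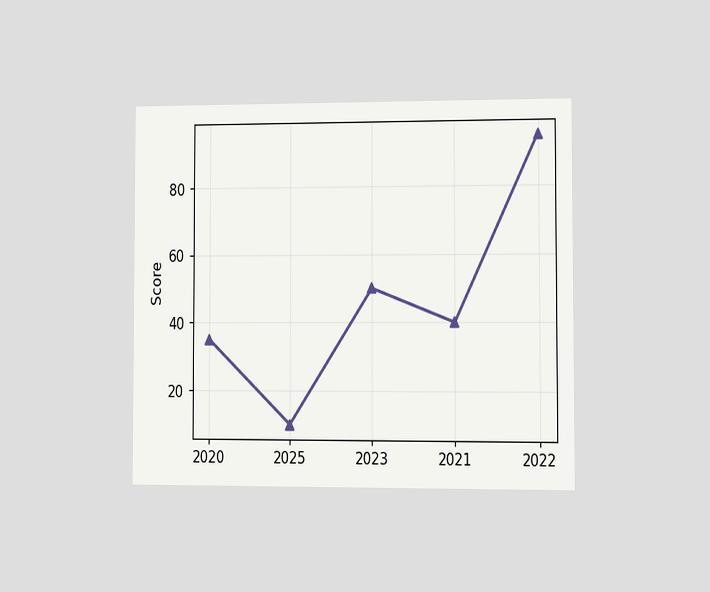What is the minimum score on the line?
The chart is viewed at a slight angle. The lowest point is at 2025, and reading across to the y-axis gives 10.

10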